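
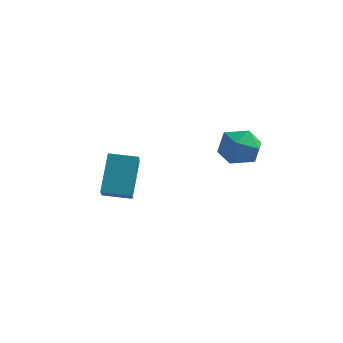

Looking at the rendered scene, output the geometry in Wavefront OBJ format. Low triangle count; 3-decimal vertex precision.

v -2.95 -3.912 -2.744
v -3.21 -2.747 -1.04
v -3.739 -2.399 -3.898
v -3.999 -1.235 -2.194
v -1.741 -3.405 -2.906
v -2.001 -2.241 -1.202
v -2.53 -1.893 -4.06
v -2.79 -0.728 -2.356
v -0.517 2.629 -2.409
v 0.106 3.308 -1.764
v 0.894 1.492 -2.576
v 1.517 2.171 -1.931
v 0.66 1.597 -1.481
v -0.212 2.301 -1.378
v 1.212 2.499 -2.962
v 0.34 3.203 -2.859
v 1.175 3.228 -2.106
v 0.834 2.67 -1.19
v 0.166 2.13 -3.15
v -0.175 1.572 -2.234
f 2 4 1
f 5 2 1
f 1 4 3
f 3 5 1
f 2 8 4
f 6 2 5
f 6 8 2
f 4 8 3
f 7 5 3
f 3 8 7
f 7 6 5
f 8 6 7
f 9 20 14
f 9 14 10
f 9 10 16
f 9 16 19
f 9 19 20
f 10 14 18
f 14 20 13
f 20 19 11
f 19 16 15
f 16 10 17
f 12 18 13
f 12 13 11
f 12 11 15
f 12 15 17
f 12 17 18
f 13 18 14
f 11 13 20
f 15 11 19
f 17 15 16
f 18 17 10



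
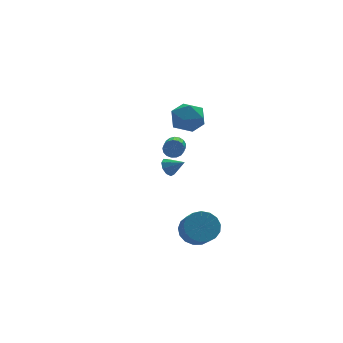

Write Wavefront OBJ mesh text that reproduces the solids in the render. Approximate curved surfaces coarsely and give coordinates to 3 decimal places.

v 1.837 2.157 3.931
v 2.724 1.43 3.781
v 0.776 1.09 2.819
v 1.663 0.363 2.669
v 1.142 0.435 3.699
v 1.798 1.094 4.386
v 1.702 1.426 2.214
v 2.358 2.085 2.901
v 2.641 0.979 2.72
v 2.295 0.366 3.638
v 1.205 2.154 2.962
v 0.859 1.541 3.88
v 1.2 -1.398 -4.389
v 2.275 -1.502 -4.427
v 2.214 -2.485 -3.49
v 1.14 -2.382 -3.451
v 2.198 -1.147 -4.06
v 2.137 -2.13 -3.123
v 1.893 -0.849 -3.767
v 1.832 -1.833 -2.83
v 1.429 -0.677 -3.617
v 1.368 -1.661 -2.68
v 0.912 -0.671 -3.644
v 0.852 -1.655 -2.707
v 0.462 -0.831 -3.841
v 0.401 -1.815 -2.904
v 0.181 -1.121 -4.164
v 0.12 -2.105 -3.227
v 0.134 -1.474 -4.538
v 0.073 -2.458 -3.601
v 0.33 -1.81 -4.878
v 0.27 -2.794 -3.941
v 0.727 -2.052 -5.106
v 0.666 -3.036 -4.169
v 1.231 -2.144 -5.169
v 1.17 -3.127 -4.232
v 1.729 -2.065 -5.054
v 1.668 -3.048 -4.117
v 2.105 -1.833 -4.786
v 2.045 -2.817 -3.849
v -0.659 -1.762 1.54
v -0.187 -1.576 1.167
v 0.059 -2.378 2.14
v -0.23 -1.303 1.498
v -0.474 -1.245 1.848
v -0.804 -1.43 2.055
v -1.067 -1.77 2.02
v -1.138 -2.106 1.761
v -0.986 -2.282 1.398
v -0.68 -2.215 1.102
v -0.365 -1.936 1.01
v 2.283 4.508 -1.051
v 2.804 4.448 -0.684
v 2.058 2.871 0.118
v 1.537 2.932 -0.249
v 2.616 4.622 -0.517
v 1.87 3.046 0.285
v 2.352 4.771 -0.471
v 1.606 3.194 0.331
v 2.072 4.859 -0.559
v 1.326 3.282 0.243
v 1.84 4.867 -0.759
v 1.094 3.29 0.043
v 1.71 4.792 -1.026
v 0.964 3.216 -0.224
v 1.711 4.653 -1.299
v 0.965 3.076 -0.497
v 1.843 4.481 -1.515
v 1.097 2.904 -0.713
v 2.076 4.315 -1.625
v 1.33 2.738 -0.823
v 2.356 4.193 -1.603
v 1.61 2.616 -0.801
v 2.62 4.143 -1.455
v 1.874 2.567 -0.653
v 2.806 4.178 -1.214
v 2.06 2.601 -0.412
v 2.873 4.288 -0.936
v 2.126 2.711 -0.134
f 1 12 6
f 1 6 2
f 1 2 8
f 1 8 11
f 1 11 12
f 2 6 10
f 6 12 5
f 12 11 3
f 11 8 7
f 8 2 9
f 4 10 5
f 4 5 3
f 4 3 7
f 4 7 9
f 4 9 10
f 5 10 6
f 3 5 12
f 7 3 11
f 9 7 8
f 10 9 2
f 14 13 17
f 14 17 15
f 15 17 18
f 15 18 16
f 17 13 19
f 17 19 18
f 18 19 20
f 18 20 16
f 19 13 21
f 19 21 20
f 20 21 22
f 20 22 16
f 21 13 23
f 21 23 22
f 22 23 24
f 22 24 16
f 23 13 25
f 23 25 24
f 24 25 26
f 24 26 16
f 25 13 27
f 25 27 26
f 26 27 28
f 26 28 16
f 27 13 29
f 27 29 28
f 28 29 30
f 28 30 16
f 29 13 31
f 29 31 30
f 30 31 32
f 30 32 16
f 31 13 33
f 31 33 32
f 32 33 34
f 32 34 16
f 33 13 35
f 33 35 34
f 34 35 36
f 34 36 16
f 35 13 37
f 35 37 36
f 36 37 38
f 36 38 16
f 37 13 39
f 37 39 38
f 38 39 40
f 38 40 16
f 39 13 14
f 39 14 40
f 40 14 15
f 40 15 16
f 42 41 44
f 42 44 43
f 44 41 45
f 44 45 43
f 45 41 46
f 45 46 43
f 46 41 47
f 46 47 43
f 47 41 48
f 47 48 43
f 48 41 49
f 48 49 43
f 49 41 50
f 49 50 43
f 50 41 51
f 50 51 43
f 51 41 42
f 51 42 43
f 53 52 56
f 53 56 54
f 54 56 57
f 54 57 55
f 56 52 58
f 56 58 57
f 57 58 59
f 57 59 55
f 58 52 60
f 58 60 59
f 59 60 61
f 59 61 55
f 60 52 62
f 60 62 61
f 61 62 63
f 61 63 55
f 62 52 64
f 62 64 63
f 63 64 65
f 63 65 55
f 64 52 66
f 64 66 65
f 65 66 67
f 65 67 55
f 66 52 68
f 66 68 67
f 67 68 69
f 67 69 55
f 68 52 70
f 68 70 69
f 69 70 71
f 69 71 55
f 70 52 72
f 70 72 71
f 71 72 73
f 71 73 55
f 72 52 74
f 72 74 73
f 73 74 75
f 73 75 55
f 74 52 76
f 74 76 75
f 75 76 77
f 75 77 55
f 76 52 78
f 76 78 77
f 77 78 79
f 77 79 55
f 78 52 53
f 78 53 79
f 79 53 54
f 79 54 55



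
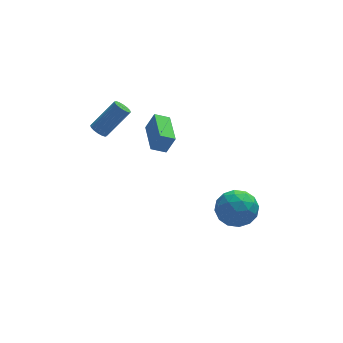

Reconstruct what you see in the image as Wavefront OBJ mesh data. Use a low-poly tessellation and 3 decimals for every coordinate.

v -1.712 0.07 2.254
v -1.263 0.025 3.224
v -1.556 1.993 2.27
v -1.107 1.949 3.24
v -0.953 0.011 1.9
v -0.504 -0.033 2.87
v -0.797 1.935 1.916
v -0.348 1.89 2.886
v 2.669 0.585 -2.401
v 3.3 0.239 -3.32
v 1.74 -1.059 -2.42
v 2.371 -1.405 -3.339
v 2.877 -1.289 -2.293
v 3.451 -0.273 -2.282
v 1.589 -0.547 -3.458
v 2.163 0.469 -3.447
v 2.633 -0.461 -3.973
v 3.429 -0.919 -3.253
v 1.611 0.099 -2.487
v 2.407 -0.359 -1.767
v 3.066 0.556 -2.859
v 1.974 -1.376 -2.881
v 2.271 -1.308 -2.267
v 2.642 -1.511 -2.806
v 3.155 0.256 -2.249
v 3.526 0.052 -2.789
v 3.277 -0.846 -2.185
v 1.514 -0.872 -2.951
v 1.885 -1.076 -3.491
v 2.398 0.691 -2.934
v 2.769 0.488 -3.473
v 1.763 0.026 -3.555
v 3.045 -0.059 -3.783
v 2.499 -1.025 -3.794
v 2.039 -0.521 -3.864
v 2.376 0.076 -3.857
v 3.513 -0.328 -3.36
v 2.966 -1.294 -3.371
v 3.264 -1.226 -2.756
v 3.602 -0.629 -2.75
v 3.12 -0.739 -3.744
v 2.074 0.474 -2.369
v 1.527 -0.492 -2.38
v 1.438 -0.191 -2.99
v 1.776 0.406 -2.984
v 2.541 0.205 -1.946
v 1.995 -0.761 -1.957
v 2.664 -0.896 -1.883
v 3.001 -0.299 -1.876
v 1.92 -0.081 -1.996
v -3.907 1.895 2.544
v -3.551 1.67 2.257
v -2.277 1.96 3.609
v -2.633 2.185 3.896
v -3.539 1.925 2.191
v -2.266 2.215 3.544
v -3.627 2.173 2.221
v -2.353 2.463 3.573
v -3.789 2.346 2.336
v -2.516 2.636 3.689
v -3.983 2.398 2.508
v -2.709 2.688 3.86
v -4.156 2.315 2.689
v -2.883 2.606 4.041
v -4.263 2.12 2.831
v -2.989 2.41 4.183
v -4.274 1.865 2.896
v -3.001 2.155 4.249
v -4.187 1.617 2.867
v -2.913 1.907 4.219
v -4.024 1.444 2.751
v -2.751 1.734 4.104
v -3.831 1.392 2.58
v -2.557 1.682 3.932
v -3.657 1.474 2.399
v -2.384 1.765 3.751
f 2 4 1
f 5 2 1
f 1 4 3
f 3 5 1
f 2 8 4
f 6 2 5
f 6 8 2
f 4 8 3
f 7 5 3
f 3 8 7
f 7 6 5
f 8 6 7
f 9 46 25
f 46 20 49
f 25 49 14
f 46 49 25
f 9 25 21
f 25 14 26
f 21 26 10
f 25 26 21
f 9 21 30
f 21 10 31
f 30 31 16
f 21 31 30
f 9 30 42
f 30 16 45
f 42 45 19
f 30 45 42
f 9 42 46
f 42 19 50
f 46 50 20
f 42 50 46
f 10 26 37
f 26 14 40
f 37 40 18
f 26 40 37
f 14 49 27
f 49 20 48
f 27 48 13
f 49 48 27
f 20 50 47
f 50 19 43
f 47 43 11
f 50 43 47
f 19 45 44
f 45 16 32
f 44 32 15
f 45 32 44
f 16 31 36
f 31 10 33
f 36 33 17
f 31 33 36
f 12 38 24
f 38 18 39
f 24 39 13
f 38 39 24
f 12 24 22
f 24 13 23
f 22 23 11
f 24 23 22
f 12 22 29
f 22 11 28
f 29 28 15
f 22 28 29
f 12 29 34
f 29 15 35
f 34 35 17
f 29 35 34
f 12 34 38
f 34 17 41
f 38 41 18
f 34 41 38
f 13 39 27
f 39 18 40
f 27 40 14
f 39 40 27
f 11 23 47
f 23 13 48
f 47 48 20
f 23 48 47
f 15 28 44
f 28 11 43
f 44 43 19
f 28 43 44
f 17 35 36
f 35 15 32
f 36 32 16
f 35 32 36
f 18 41 37
f 41 17 33
f 37 33 10
f 41 33 37
f 52 51 55
f 52 55 53
f 53 55 56
f 53 56 54
f 55 51 57
f 55 57 56
f 56 57 58
f 56 58 54
f 57 51 59
f 57 59 58
f 58 59 60
f 58 60 54
f 59 51 61
f 59 61 60
f 60 61 62
f 60 62 54
f 61 51 63
f 61 63 62
f 62 63 64
f 62 64 54
f 63 51 65
f 63 65 64
f 64 65 66
f 64 66 54
f 65 51 67
f 65 67 66
f 66 67 68
f 66 68 54
f 67 51 69
f 67 69 68
f 68 69 70
f 68 70 54
f 69 51 71
f 69 71 70
f 70 71 72
f 70 72 54
f 71 51 73
f 71 73 72
f 72 73 74
f 72 74 54
f 73 51 75
f 73 75 74
f 74 75 76
f 74 76 54
f 75 51 52
f 75 52 76
f 76 52 53
f 76 53 54



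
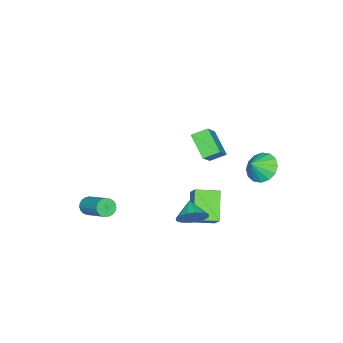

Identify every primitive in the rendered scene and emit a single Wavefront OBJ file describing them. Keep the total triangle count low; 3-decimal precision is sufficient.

v -1.027 2.59 1.642
v -1.723 1.577 2.586
v -1.511 3.292 2.038
v -2.207 2.279 2.982
v 0.207 2.801 2.778
v -0.489 1.788 3.722
v -0.277 3.503 3.174
v -0.973 2.49 4.118
v 2.489 3.378 0.103
v 3.087 2.988 0.546
v 1.731 2.822 0.637
v 2.989 3.343 0.777
v 2.757 3.707 0.828
v 2.453 3.983 0.685
v 2.159 4.097 0.385
v 1.953 4.018 0.011
v 1.891 3.768 -0.339
v 1.988 3.413 -0.57
v 2.22 3.048 -0.621
v 2.524 2.772 -0.478
v 2.818 2.658 -0.179
v 3.024 2.737 0.196
v 0.473 2.19 -2.247
v -0.759 1.635 -0.984
v -0.222 3.283 -2.445
v -1.454 2.727 -1.182
v 1.154 2.793 -1.318
v -0.078 2.237 -0.055
v 0.459 3.885 -1.516
v -0.773 3.33 -0.253
v 1.372 -3.093 -2.289
v 1.699 -3.453 -1.991
v 2.414 -2.027 -1.053
v 2.088 -1.667 -1.351
v 1.838 -3.401 -2.176
v 2.553 -1.976 -1.238
v 1.897 -3.296 -2.38
v 2.612 -1.871 -1.442
v 1.865 -3.156 -2.568
v 2.58 -1.731 -1.631
v 1.748 -3.005 -2.709
v 2.463 -1.58 -1.771
v 1.566 -2.869 -2.776
v 2.281 -1.444 -1.838
v 1.35 -2.772 -2.76
v 2.066 -1.347 -1.822
v 1.139 -2.73 -2.662
v 1.854 -1.305 -1.724
v 0.967 -2.751 -2.499
v 1.683 -1.326 -1.561
v 0.866 -2.831 -2.3
v 1.581 -1.406 -1.362
v 0.852 -2.956 -2.1
v 1.568 -1.531 -1.162
v 0.929 -3.105 -1.931
v 1.644 -1.68 -0.994
v 1.081 -3.252 -1.825
v 1.797 -1.826 -0.887
v 1.285 -3.371 -1.799
v 2 -1.946 -0.861
v 1.503 -3.442 -1.858
v 2.218 -2.017 -0.92
v -3.978 4.15 -0.426
v -3.593 3.549 -1.083
v -3.262 3.83 0.286
v -3.343 3.981 -1.14
v -3.264 4.458 -1.006
v -3.376 4.853 -0.716
v -3.649 5.059 -0.349
v -4.01 5.022 -0.002
v -4.363 4.751 0.231
v -4.613 4.319 0.287
v -4.692 3.842 0.153
v -4.581 3.447 -0.137
v -4.307 3.241 -0.504
v -3.946 3.278 -0.85
f 2 4 1
f 5 2 1
f 1 4 3
f 3 5 1
f 2 8 4
f 6 2 5
f 6 8 2
f 4 8 3
f 7 5 3
f 3 8 7
f 7 6 5
f 8 6 7
f 10 9 12
f 10 12 11
f 12 9 13
f 12 13 11
f 13 9 14
f 13 14 11
f 14 9 15
f 14 15 11
f 15 9 16
f 15 16 11
f 16 9 17
f 16 17 11
f 17 9 18
f 17 18 11
f 18 9 19
f 18 19 11
f 19 9 20
f 19 20 11
f 20 9 21
f 20 21 11
f 21 9 22
f 21 22 11
f 22 9 10
f 22 10 11
f 24 26 23
f 27 24 23
f 23 26 25
f 25 27 23
f 24 30 26
f 28 24 27
f 28 30 24
f 26 30 25
f 29 27 25
f 25 30 29
f 29 28 27
f 30 28 29
f 32 31 35
f 32 35 33
f 33 35 36
f 33 36 34
f 35 31 37
f 35 37 36
f 36 37 38
f 36 38 34
f 37 31 39
f 37 39 38
f 38 39 40
f 38 40 34
f 39 31 41
f 39 41 40
f 40 41 42
f 40 42 34
f 41 31 43
f 41 43 42
f 42 43 44
f 42 44 34
f 43 31 45
f 43 45 44
f 44 45 46
f 44 46 34
f 45 31 47
f 45 47 46
f 46 47 48
f 46 48 34
f 47 31 49
f 47 49 48
f 48 49 50
f 48 50 34
f 49 31 51
f 49 51 50
f 50 51 52
f 50 52 34
f 51 31 53
f 51 53 52
f 52 53 54
f 52 54 34
f 53 31 55
f 53 55 54
f 54 55 56
f 54 56 34
f 55 31 57
f 55 57 56
f 56 57 58
f 56 58 34
f 57 31 59
f 57 59 58
f 58 59 60
f 58 60 34
f 59 31 61
f 59 61 60
f 60 61 62
f 60 62 34
f 61 31 32
f 61 32 62
f 62 32 33
f 62 33 34
f 64 63 66
f 64 66 65
f 66 63 67
f 66 67 65
f 67 63 68
f 67 68 65
f 68 63 69
f 68 69 65
f 69 63 70
f 69 70 65
f 70 63 71
f 70 71 65
f 71 63 72
f 71 72 65
f 72 63 73
f 72 73 65
f 73 63 74
f 73 74 65
f 74 63 75
f 74 75 65
f 75 63 76
f 75 76 65
f 76 63 64
f 76 64 65



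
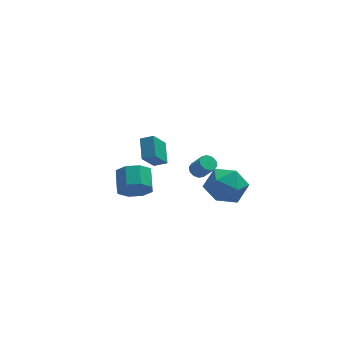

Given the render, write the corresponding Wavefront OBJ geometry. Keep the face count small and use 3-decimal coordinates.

v -2.39 -1.672 -0.006
v -2.094 -2.102 0.824
v -2.034 -0.958 1.395
v -2.33 -0.528 0.566
v -1.521 -1.91 0.379
v -1.461 -0.766 0.951
v -1.457 -1.579 -0.291
v -1.397 -0.435 0.281
v -1.94 -1.302 -0.794
v -1.879 -0.158 -0.222
v -2.686 -1.242 -0.835
v -2.626 -0.098 -0.264
v -3.259 -1.434 -0.391
v -3.199 -0.29 0.181
v -3.323 -1.765 0.279
v -3.263 -0.621 0.851
v -2.841 -2.042 0.782
v -2.78 -0.898 1.354
v -0.837 2.682 -0.84
v -0.79 3.936 -0.113
v -1.556 2.9 -1.17
v -1.509 4.154 -0.443
v -0.111 3.326 -1.997
v -0.064 4.58 -1.27
v -0.83 3.544 -2.327
v -0.783 4.798 -1.6
v 0.964 -2.951 1.018
v 1.658 -2.293 1.825
v 2.642 -3.787 0.255
v 3.336 -3.129 1.062
v 2.6 -4.051 1.477
v 1.562 -3.535 1.949
v 2.738 -2.545 0.131
v 1.7 -2.029 0.603
v 2.754 -2.043 1.277
v 2.669 -2.974 2.109
v 1.631 -3.106 -0.029
v 1.546 -4.037 0.803
v 0.904 -1.463 1.133
v 1.174 -1.026 1.215
v 1.666 -1.5 2.128
v 1.396 -1.937 2.047
v 0.897 -1.003 1.376
v 1.388 -1.477 2.289
v 0.622 -1.156 1.444
v 1.114 -1.629 2.357
v 0.456 -1.426 1.394
v 0.947 -1.9 2.307
v 0.46 -1.711 1.244
v 0.952 -2.184 2.157
v 0.634 -1.9 1.052
v 1.126 -2.374 1.965
v 0.912 -1.923 0.891
v 1.403 -2.397 1.804
v 1.186 -1.771 0.823
v 1.678 -2.244 1.736
v 1.353 -1.5 0.873
v 1.844 -1.974 1.786
v 1.348 -1.216 1.023
v 1.84 -1.689 1.936
f 2 1 5
f 2 5 3
f 3 5 6
f 3 6 4
f 5 1 7
f 5 7 6
f 6 7 8
f 6 8 4
f 7 1 9
f 7 9 8
f 8 9 10
f 8 10 4
f 9 1 11
f 9 11 10
f 10 11 12
f 10 12 4
f 11 1 13
f 11 13 12
f 12 13 14
f 12 14 4
f 13 1 15
f 13 15 14
f 14 15 16
f 14 16 4
f 15 1 17
f 15 17 16
f 16 17 18
f 16 18 4
f 17 1 2
f 17 2 18
f 18 2 3
f 18 3 4
f 20 22 19
f 23 20 19
f 19 22 21
f 21 23 19
f 20 26 22
f 24 20 23
f 24 26 20
f 22 26 21
f 25 23 21
f 21 26 25
f 25 24 23
f 26 24 25
f 27 38 32
f 27 32 28
f 27 28 34
f 27 34 37
f 27 37 38
f 28 32 36
f 32 38 31
f 38 37 29
f 37 34 33
f 34 28 35
f 30 36 31
f 30 31 29
f 30 29 33
f 30 33 35
f 30 35 36
f 31 36 32
f 29 31 38
f 33 29 37
f 35 33 34
f 36 35 28
f 40 39 43
f 40 43 41
f 41 43 44
f 41 44 42
f 43 39 45
f 43 45 44
f 44 45 46
f 44 46 42
f 45 39 47
f 45 47 46
f 46 47 48
f 46 48 42
f 47 39 49
f 47 49 48
f 48 49 50
f 48 50 42
f 49 39 51
f 49 51 50
f 50 51 52
f 50 52 42
f 51 39 53
f 51 53 52
f 52 53 54
f 52 54 42
f 53 39 55
f 53 55 54
f 54 55 56
f 54 56 42
f 55 39 57
f 55 57 56
f 56 57 58
f 56 58 42
f 57 39 59
f 57 59 58
f 58 59 60
f 58 60 42
f 59 39 40
f 59 40 60
f 60 40 41
f 60 41 42



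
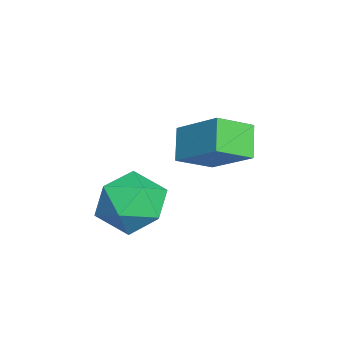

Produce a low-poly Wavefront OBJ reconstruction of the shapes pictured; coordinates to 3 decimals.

v -2.539 -0.865 -3.655
v -1.648 -0.372 -4.267
v -1.272 -1.908 -2.653
v -0.381 -1.415 -3.265
v -1.007 -0.76 -2.497
v -1.79 -0.115 -3.116
v -1.13 -2.165 -3.804
v -1.913 -1.52 -4.423
v -0.777 -1.176 -4.36
v -0.701 -0.308 -3.552
v -2.219 -1.972 -3.368
v -2.143 -1.104 -2.56
v -4.344 1.133 -3.781
v -3.755 0.041 -3.131
v -5.261 1.143 -2.931
v -4.671 0.052 -2.281
v -3.309 2.348 -2.679
v -2.719 1.257 -2.029
v -4.225 2.359 -1.829
v -3.636 1.267 -1.179
f 1 12 6
f 1 6 2
f 1 2 8
f 1 8 11
f 1 11 12
f 2 6 10
f 6 12 5
f 12 11 3
f 11 8 7
f 8 2 9
f 4 10 5
f 4 5 3
f 4 3 7
f 4 7 9
f 4 9 10
f 5 10 6
f 3 5 12
f 7 3 11
f 9 7 8
f 10 9 2
f 14 16 13
f 17 14 13
f 13 16 15
f 15 17 13
f 14 20 16
f 18 14 17
f 18 20 14
f 16 20 15
f 19 17 15
f 15 20 19
f 19 18 17
f 20 18 19



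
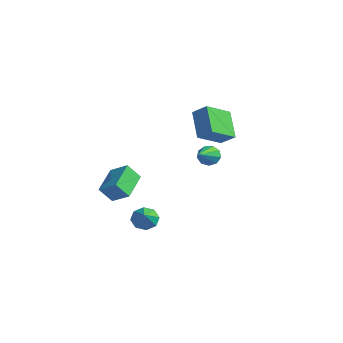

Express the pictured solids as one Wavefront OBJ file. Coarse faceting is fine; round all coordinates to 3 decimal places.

v -0.951 2.113 1.993
v -0.089 2.441 2.679
v -0.85 3.836 1.042
v 0.013 4.164 1.729
v 0.387 1.316 0.691
v 1.25 1.644 1.378
v 0.489 3.039 -0.259
v 1.351 3.367 0.427
v 1.722 1.002 -0.156
v 2.097 1.458 0.238
v 2.658 -0.622 0.836
v 1.679 1.353 0.46
v 1.28 1.083 0.394
v 1.089 0.775 0.071
v 1.194 0.574 -0.359
v 1.546 0.572 -0.693
v 1.981 0.772 -0.776
v 2.295 1.08 -0.568
v 2.341 1.351 -0.168
v -0.384 -5.227 -1.556
v 0.683 -4.889 -0.876
v -1.291 -3.647 -0.918
v -0.223 -3.309 -0.238
v 0.023 -4.611 -2.502
v 1.091 -4.273 -1.822
v -0.883 -3.031 -1.864
v 0.184 -2.693 -1.184
v 1.137 -3.208 -3.955
v 1.638 -2.576 -3.887
v 1.903 -3.912 -3.065
v 1.176 -2.557 -3.475
v 0.691 -2.92 -3.344
v 0.467 -3.451 -3.571
v 0.635 -3.84 -4.023
v 1.097 -3.859 -4.436
v 1.583 -3.496 -4.567
v 1.807 -2.965 -4.34
f 2 4 1
f 5 2 1
f 1 4 3
f 3 5 1
f 2 8 4
f 6 2 5
f 6 8 2
f 4 8 3
f 7 5 3
f 3 8 7
f 7 6 5
f 8 6 7
f 10 9 12
f 10 12 11
f 12 9 13
f 12 13 11
f 13 9 14
f 13 14 11
f 14 9 15
f 14 15 11
f 15 9 16
f 15 16 11
f 16 9 17
f 16 17 11
f 17 9 18
f 17 18 11
f 18 9 19
f 18 19 11
f 19 9 10
f 19 10 11
f 21 23 20
f 24 21 20
f 20 23 22
f 22 24 20
f 21 27 23
f 25 21 24
f 25 27 21
f 23 27 22
f 26 24 22
f 22 27 26
f 26 25 24
f 27 25 26
f 29 28 31
f 29 31 30
f 31 28 32
f 31 32 30
f 32 28 33
f 32 33 30
f 33 28 34
f 33 34 30
f 34 28 35
f 34 35 30
f 35 28 36
f 35 36 30
f 36 28 37
f 36 37 30
f 37 28 29
f 37 29 30



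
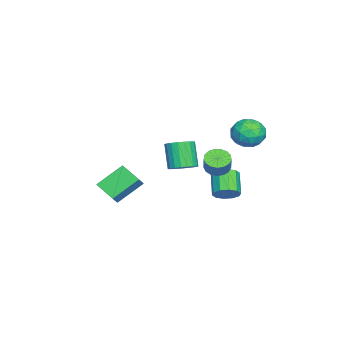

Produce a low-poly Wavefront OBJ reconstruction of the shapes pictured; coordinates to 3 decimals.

v -0.983 -5.226 -0.962
v -2.087 -3.839 0.34
v -1.643 -5.118 -1.636
v -2.747 -3.731 -0.334
v -0.113 -3.929 -1.606
v -1.217 -2.542 -0.304
v -0.773 -3.821 -2.28
v -1.877 -2.434 -0.978
v -1.114 2.998 -0.833
v -0.616 3.269 -0.147
v -1.908 2.894 0.939
v -2.406 2.622 0.253
v -0.898 3.702 -0.334
v -2.191 3.327 0.753
v -1.263 3.866 -0.712
v -2.556 3.491 0.375
v -1.571 3.699 -1.136
v -2.864 3.324 -0.049
v -1.704 3.263 -1.444
v -2.997 2.888 -0.357
v -1.612 2.726 -1.519
v -2.904 2.351 -0.433
v -1.329 2.293 -1.333
v -2.622 1.918 -0.246
v -0.964 2.129 -0.955
v -2.257 1.754 0.132
v -0.656 2.296 -0.531
v -1.949 1.921 0.556
v -0.523 2.732 -0.223
v -1.816 2.357 0.864
v -3.526 4.664 3.057
v -2.399 4.364 2.827
v -3.541 3.456 4.553
v -2.414 3.156 4.323
v -2.669 4.245 4.727
v -2.66 4.991 3.802
v -3.28 2.829 3.578
v -3.271 3.575 2.653
v -2.248 3.23 3.149
v -1.87 4.105 3.859
v -4.07 3.715 3.521
v -3.692 4.59 4.231
v -2.961 4.62 2.811
v -2.979 3.2 4.569
v -3.129 3.84 4.807
v -2.467 3.664 4.671
v -3.114 4.988 3.384
v -2.452 4.812 3.249
v -2.611 4.742 4.365
v -3.488 3.008 4.131
v -2.826 2.832 3.996
v -3.473 4.156 2.709
v -2.811 3.98 2.573
v -3.329 3.078 3.015
v -2.21 3.777 2.865
v -2.219 3.068 3.744
v -2.728 2.875 3.306
v -2.722 3.314 2.763
v -1.988 4.291 3.282
v -1.997 3.582 4.161
v -2.146 4.221 4.398
v -2.141 4.66 3.855
v -1.899 3.625 3.471
v -3.943 4.238 3.219
v -3.952 3.529 4.098
v -3.799 3.16 3.525
v -3.794 3.599 2.982
v -3.721 4.752 3.636
v -3.73 4.043 4.515
v -3.218 4.506 4.617
v -3.212 4.945 4.074
v -4.041 4.195 3.909
v 1.463 0.892 2.503
v 2.263 0.609 2.858
v 1.397 0.185 4.472
v 0.597 0.468 4.117
v 2.26 0.979 2.954
v 1.394 0.555 4.568
v 2.119 1.335 2.972
v 1.254 0.91 4.585
v 1.865 1.613 2.908
v 0.999 1.189 4.522
v 1.541 1.767 2.775
v 0.676 1.343 4.389
v 1.204 1.77 2.595
v 0.338 1.346 4.209
v 0.911 1.621 2.399
v 0.045 1.197 4.013
v 0.714 1.346 2.221
v -0.152 0.922 3.835
v 0.646 0.992 2.091
v -0.219 0.568 3.705
v 0.72 0.621 2.033
v -0.146 0.197 3.647
v 0.922 0.297 2.056
v 0.056 -0.127 3.67
v 1.217 0.076 2.157
v 0.351 -0.348 3.771
v 1.555 -0.004 2.317
v 0.689 -0.428 3.931
v 1.877 0.071 2.509
v 1.011 -0.353 4.123
v 2.128 0.288 2.701
v 1.262 -0.137 4.315
v -1.135 2.403 1.504
v -0.439 2.55 1.057
v 0.191 2.704 2.09
v -0.505 2.557 2.536
v -0.603 2.914 1.102
v 0.028 3.068 2.135
v -0.889 3.161 1.24
v -0.258 3.316 2.273
v -1.231 3.235 1.438
v -0.6 3.389 2.471
v -1.551 3.118 1.651
v -0.921 3.272 2.684
v -1.776 2.837 1.83
v -1.145 2.991 2.863
v -1.854 2.457 1.935
v -1.224 2.611 2.967
v -1.768 2.064 1.94
v -1.137 2.218 2.973
v -1.536 1.749 1.846
v -0.906 1.903 2.879
v -1.213 1.584 1.673
v -0.582 1.738 2.706
v -0.872 1.606 1.462
v -0.241 1.761 2.495
v -0.591 1.811 1.26
v 0.04 1.966 2.293
v -0.435 2.152 1.113
v 0.196 2.306 2.146
f 2 4 1
f 5 2 1
f 1 4 3
f 3 5 1
f 2 8 4
f 6 2 5
f 6 8 2
f 4 8 3
f 7 5 3
f 3 8 7
f 7 6 5
f 8 6 7
f 10 9 13
f 10 13 11
f 11 13 14
f 11 14 12
f 13 9 15
f 13 15 14
f 14 15 16
f 14 16 12
f 15 9 17
f 15 17 16
f 16 17 18
f 16 18 12
f 17 9 19
f 17 19 18
f 18 19 20
f 18 20 12
f 19 9 21
f 19 21 20
f 20 21 22
f 20 22 12
f 21 9 23
f 21 23 22
f 22 23 24
f 22 24 12
f 23 9 25
f 23 25 24
f 24 25 26
f 24 26 12
f 25 9 27
f 25 27 26
f 26 27 28
f 26 28 12
f 27 9 29
f 27 29 28
f 28 29 30
f 28 30 12
f 29 9 10
f 29 10 30
f 30 10 11
f 30 11 12
f 31 68 47
f 68 42 71
f 47 71 36
f 68 71 47
f 31 47 43
f 47 36 48
f 43 48 32
f 47 48 43
f 31 43 52
f 43 32 53
f 52 53 38
f 43 53 52
f 31 52 64
f 52 38 67
f 64 67 41
f 52 67 64
f 31 64 68
f 64 41 72
f 68 72 42
f 64 72 68
f 32 48 59
f 48 36 62
f 59 62 40
f 48 62 59
f 36 71 49
f 71 42 70
f 49 70 35
f 71 70 49
f 42 72 69
f 72 41 65
f 69 65 33
f 72 65 69
f 41 67 66
f 67 38 54
f 66 54 37
f 67 54 66
f 38 53 58
f 53 32 55
f 58 55 39
f 53 55 58
f 34 60 46
f 60 40 61
f 46 61 35
f 60 61 46
f 34 46 44
f 46 35 45
f 44 45 33
f 46 45 44
f 34 44 51
f 44 33 50
f 51 50 37
f 44 50 51
f 34 51 56
f 51 37 57
f 56 57 39
f 51 57 56
f 34 56 60
f 56 39 63
f 60 63 40
f 56 63 60
f 35 61 49
f 61 40 62
f 49 62 36
f 61 62 49
f 33 45 69
f 45 35 70
f 69 70 42
f 45 70 69
f 37 50 66
f 50 33 65
f 66 65 41
f 50 65 66
f 39 57 58
f 57 37 54
f 58 54 38
f 57 54 58
f 40 63 59
f 63 39 55
f 59 55 32
f 63 55 59
f 74 73 77
f 74 77 75
f 75 77 78
f 75 78 76
f 77 73 79
f 77 79 78
f 78 79 80
f 78 80 76
f 79 73 81
f 79 81 80
f 80 81 82
f 80 82 76
f 81 73 83
f 81 83 82
f 82 83 84
f 82 84 76
f 83 73 85
f 83 85 84
f 84 85 86
f 84 86 76
f 85 73 87
f 85 87 86
f 86 87 88
f 86 88 76
f 87 73 89
f 87 89 88
f 88 89 90
f 88 90 76
f 89 73 91
f 89 91 90
f 90 91 92
f 90 92 76
f 91 73 93
f 91 93 92
f 92 93 94
f 92 94 76
f 93 73 95
f 93 95 94
f 94 95 96
f 94 96 76
f 95 73 97
f 95 97 96
f 96 97 98
f 96 98 76
f 97 73 99
f 97 99 98
f 98 99 100
f 98 100 76
f 99 73 101
f 99 101 100
f 100 101 102
f 100 102 76
f 101 73 103
f 101 103 102
f 102 103 104
f 102 104 76
f 103 73 74
f 103 74 104
f 104 74 75
f 104 75 76
f 106 105 109
f 106 109 107
f 107 109 110
f 107 110 108
f 109 105 111
f 109 111 110
f 110 111 112
f 110 112 108
f 111 105 113
f 111 113 112
f 112 113 114
f 112 114 108
f 113 105 115
f 113 115 114
f 114 115 116
f 114 116 108
f 115 105 117
f 115 117 116
f 116 117 118
f 116 118 108
f 117 105 119
f 117 119 118
f 118 119 120
f 118 120 108
f 119 105 121
f 119 121 120
f 120 121 122
f 120 122 108
f 121 105 123
f 121 123 122
f 122 123 124
f 122 124 108
f 123 105 125
f 123 125 124
f 124 125 126
f 124 126 108
f 125 105 127
f 125 127 126
f 126 127 128
f 126 128 108
f 127 105 129
f 127 129 128
f 128 129 130
f 128 130 108
f 129 105 131
f 129 131 130
f 130 131 132
f 130 132 108
f 131 105 106
f 131 106 132
f 132 106 107
f 132 107 108



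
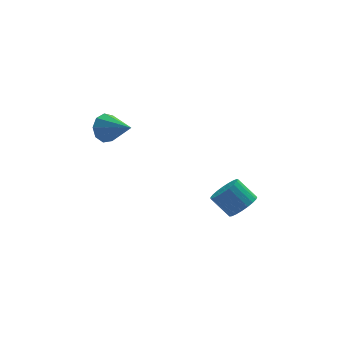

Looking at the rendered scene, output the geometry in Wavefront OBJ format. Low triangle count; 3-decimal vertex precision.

v 1.237 -1.255 -3.942
v 1.802 -1.21 -3.515
v 1.169 -0.699 -2.731
v 0.603 -0.745 -3.158
v 1.819 -0.957 -3.667
v 1.186 -0.446 -2.882
v 1.735 -0.755 -3.865
v 1.102 -0.245 -3.081
v 1.565 -0.64 -4.078
v 0.932 -0.13 -3.293
v 1.338 -0.632 -4.266
v 0.705 -0.121 -3.482
v 1.094 -0.731 -4.399
v 0.46 -0.22 -3.614
v 0.874 -0.921 -4.453
v 0.241 -0.41 -3.668
v 0.717 -1.168 -4.418
v 0.084 -0.658 -3.634
v 0.65 -1.431 -4.301
v 0.017 -0.92 -3.517
v 0.684 -1.663 -4.122
v 0.051 -1.153 -3.338
v 0.814 -1.825 -3.912
v 0.181 -1.315 -3.128
v 1.017 -1.888 -3.707
v 0.384 -1.378 -2.923
v 1.258 -1.842 -3.543
v 0.625 -1.332 -2.759
v 1.495 -1.694 -3.448
v 0.862 -1.184 -2.663
v 1.688 -1.471 -3.438
v 1.054 -0.96 -2.654
v -4 -0.797 1.019
v -3.516 -0.667 0.559
v -3.24 -1.783 1.541
v -3.446 -0.411 0.941
v -3.636 -0.335 1.359
v -3.996 -0.476 1.618
v -4.358 -0.767 1.596
v -4.553 -1.073 1.304
v -4.489 -1.249 0.878
v -4.196 -1.214 0.518
v -3.812 -0.984 0.392
f 2 1 5
f 2 5 3
f 3 5 6
f 3 6 4
f 5 1 7
f 5 7 6
f 6 7 8
f 6 8 4
f 7 1 9
f 7 9 8
f 8 9 10
f 8 10 4
f 9 1 11
f 9 11 10
f 10 11 12
f 10 12 4
f 11 1 13
f 11 13 12
f 12 13 14
f 12 14 4
f 13 1 15
f 13 15 14
f 14 15 16
f 14 16 4
f 15 1 17
f 15 17 16
f 16 17 18
f 16 18 4
f 17 1 19
f 17 19 18
f 18 19 20
f 18 20 4
f 19 1 21
f 19 21 20
f 20 21 22
f 20 22 4
f 21 1 23
f 21 23 22
f 22 23 24
f 22 24 4
f 23 1 25
f 23 25 24
f 24 25 26
f 24 26 4
f 25 1 27
f 25 27 26
f 26 27 28
f 26 28 4
f 27 1 29
f 27 29 28
f 28 29 30
f 28 30 4
f 29 1 31
f 29 31 30
f 30 31 32
f 30 32 4
f 31 1 2
f 31 2 32
f 32 2 3
f 32 3 4
f 34 33 36
f 34 36 35
f 36 33 37
f 36 37 35
f 37 33 38
f 37 38 35
f 38 33 39
f 38 39 35
f 39 33 40
f 39 40 35
f 40 33 41
f 40 41 35
f 41 33 42
f 41 42 35
f 42 33 43
f 42 43 35
f 43 33 34
f 43 34 35



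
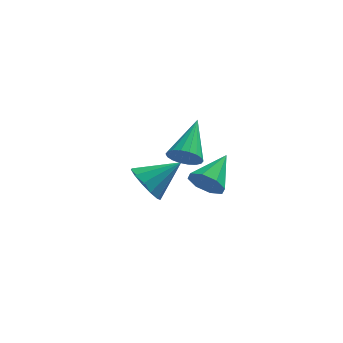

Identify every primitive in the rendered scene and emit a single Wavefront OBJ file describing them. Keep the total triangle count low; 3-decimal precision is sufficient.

v 0.074 -2.348 3.151
v 0.786 -2.638 3.334
v 0.526 -0.532 4.269
v 0.846 -2.467 3.032
v 0.753 -2.273 2.754
v 0.526 -2.093 2.555
v 0.21 -1.964 2.473
v -0.134 -1.911 2.526
v -0.436 -1.944 2.702
v -0.638 -2.058 2.967
v -0.698 -2.228 3.269
v -0.605 -2.423 3.547
v -0.378 -2.602 3.746
v -0.061 -2.731 3.828
v 0.282 -2.784 3.775
v 0.584 -2.751 3.599
v -1.872 2.568 -1.956
v -1.308 1.712 -2.296
v -0.328 3.152 -0.864
v -1.197 2.159 -2.693
v -1.3 2.736 -2.856
v -1.585 3.26 -2.734
v -1.961 3.563 -2.364
v -2.309 3.551 -1.865
v -2.518 3.226 -1.395
v -2.523 2.693 -1.103
v -2.32 2.119 -1.082
v -1.976 1.688 -1.338
v -1.599 1.536 -1.791
v 0.897 -0.299 0.162
v 1.576 -0.351 -0.426
v 1.703 1.239 0.958
v 1.058 0.04 -0.656
v 0.445 0.232 -0.407
v 0.097 0.113 0.176
v 0.218 -0.247 0.75
v 0.736 -0.638 0.98
v 1.349 -0.83 0.731
v 1.697 -0.711 0.149
f 2 1 4
f 2 4 3
f 4 1 5
f 4 5 3
f 5 1 6
f 5 6 3
f 6 1 7
f 6 7 3
f 7 1 8
f 7 8 3
f 8 1 9
f 8 9 3
f 9 1 10
f 9 10 3
f 10 1 11
f 10 11 3
f 11 1 12
f 11 12 3
f 12 1 13
f 12 13 3
f 13 1 14
f 13 14 3
f 14 1 15
f 14 15 3
f 15 1 16
f 15 16 3
f 16 1 2
f 16 2 3
f 18 17 20
f 18 20 19
f 20 17 21
f 20 21 19
f 21 17 22
f 21 22 19
f 22 17 23
f 22 23 19
f 23 17 24
f 23 24 19
f 24 17 25
f 24 25 19
f 25 17 26
f 25 26 19
f 26 17 27
f 26 27 19
f 27 17 28
f 27 28 19
f 28 17 29
f 28 29 19
f 29 17 18
f 29 18 19
f 31 30 33
f 31 33 32
f 33 30 34
f 33 34 32
f 34 30 35
f 34 35 32
f 35 30 36
f 35 36 32
f 36 30 37
f 36 37 32
f 37 30 38
f 37 38 32
f 38 30 39
f 38 39 32
f 39 30 31
f 39 31 32



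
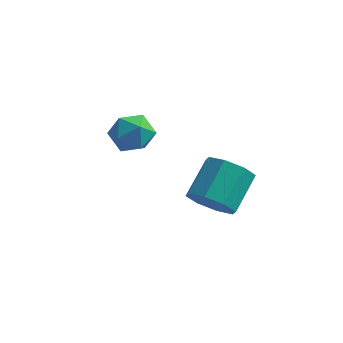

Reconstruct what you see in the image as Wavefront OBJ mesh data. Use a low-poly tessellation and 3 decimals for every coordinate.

v 2.388 0.691 2.191
v 3.069 0.218 2.714
v 3.273 1.616 3.712
v 2.592 2.089 3.189
v 3.361 0.591 2.132
v 3.565 1.989 3.13
v 3.083 1.022 1.585
v 3.288 2.42 2.583
v 2.398 1.259 1.393
v 2.602 2.657 2.391
v 1.707 1.164 1.668
v 1.911 2.562 2.666
v 1.415 0.791 2.25
v 1.619 2.189 3.248
v 1.692 0.36 2.797
v 1.897 1.758 3.795
v 2.378 0.123 2.989
v 2.582 1.521 3.987
v -2.389 2.659 3.266
v -2 3.251 2.637
v -1.06 2.589 4.023
v -0.671 3.181 3.394
v -1.332 3.495 3.994
v -2.154 3.538 3.526
v -0.906 2.302 3.134
v -1.728 2.345 2.666
v -1.084 3.03 2.556
v -1.347 3.767 3.087
v -1.713 2.073 3.573
v -1.976 2.81 4.104
f 2 1 5
f 2 5 3
f 3 5 6
f 3 6 4
f 5 1 7
f 5 7 6
f 6 7 8
f 6 8 4
f 7 1 9
f 7 9 8
f 8 9 10
f 8 10 4
f 9 1 11
f 9 11 10
f 10 11 12
f 10 12 4
f 11 1 13
f 11 13 12
f 12 13 14
f 12 14 4
f 13 1 15
f 13 15 14
f 14 15 16
f 14 16 4
f 15 1 17
f 15 17 16
f 16 17 18
f 16 18 4
f 17 1 2
f 17 2 18
f 18 2 3
f 18 3 4
f 19 30 24
f 19 24 20
f 19 20 26
f 19 26 29
f 19 29 30
f 20 24 28
f 24 30 23
f 30 29 21
f 29 26 25
f 26 20 27
f 22 28 23
f 22 23 21
f 22 21 25
f 22 25 27
f 22 27 28
f 23 28 24
f 21 23 30
f 25 21 29
f 27 25 26
f 28 27 20



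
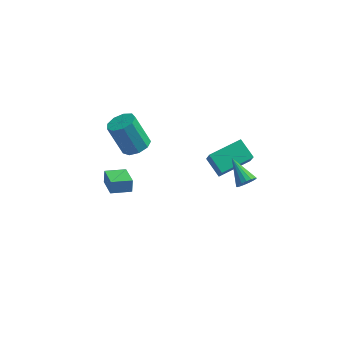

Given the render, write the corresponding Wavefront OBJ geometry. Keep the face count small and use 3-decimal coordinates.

v 4.047 -0.565 1.292
v 4.498 -0.503 1.742
v 3.013 0.605 2.168
v 4.569 -0.287 1.537
v 4.52 -0.134 1.276
v 4.363 -0.08 1.019
v 4.134 -0.137 0.824
v 3.885 -0.292 0.736
v 3.673 -0.51 0.776
v 3.546 -0.74 0.934
v 3.535 -0.93 1.174
v 3.641 -1.036 1.441
v 3.839 -1.034 1.674
v 4.086 -0.925 1.82
v 4.324 -0.733 1.844
v -3.158 3.772 -1.365
v -2.345 4.037 -0.997
v -3.31 4.292 0.952
v -4.122 4.028 0.585
v -2.659 4.544 -1.219
v -3.624 4.799 0.73
v -3.206 4.69 -1.509
v -4.171 4.945 0.44
v -3.731 4.406 -1.731
v -4.695 4.662 0.218
v -3.987 3.826 -1.782
v -4.952 4.082 0.167
v -3.855 3.221 -1.638
v -4.82 3.476 0.312
v -3.397 2.874 -1.365
v -4.362 3.129 0.584
v -2.827 2.947 -1.093
v -3.791 3.202 0.857
v -2.411 3.406 -0.947
v -3.376 3.662 1.002
v 1.149 2.997 -0.903
v 1.421 2.411 0.179
v 2.745 4.407 -0.54
v 3.017 3.82 0.541
v 2.043 2.16 -1.581
v 2.315 1.573 -0.5
v 3.639 3.569 -1.219
v 3.911 2.983 -0.137
v -3.035 -3.517 2.023
v -3.05 -3.239 2.773
v -3.698 -2.228 1.533
v -3.713 -1.95 2.283
v -1.927 -3.01 1.857
v -1.942 -2.732 2.607
v -2.59 -1.721 1.367
v -2.605 -1.443 2.117
f 2 1 4
f 2 4 3
f 4 1 5
f 4 5 3
f 5 1 6
f 5 6 3
f 6 1 7
f 6 7 3
f 7 1 8
f 7 8 3
f 8 1 9
f 8 9 3
f 9 1 10
f 9 10 3
f 10 1 11
f 10 11 3
f 11 1 12
f 11 12 3
f 12 1 13
f 12 13 3
f 13 1 14
f 13 14 3
f 14 1 15
f 14 15 3
f 15 1 2
f 15 2 3
f 17 16 20
f 17 20 18
f 18 20 21
f 18 21 19
f 20 16 22
f 20 22 21
f 21 22 23
f 21 23 19
f 22 16 24
f 22 24 23
f 23 24 25
f 23 25 19
f 24 16 26
f 24 26 25
f 25 26 27
f 25 27 19
f 26 16 28
f 26 28 27
f 27 28 29
f 27 29 19
f 28 16 30
f 28 30 29
f 29 30 31
f 29 31 19
f 30 16 32
f 30 32 31
f 31 32 33
f 31 33 19
f 32 16 34
f 32 34 33
f 33 34 35
f 33 35 19
f 34 16 17
f 34 17 35
f 35 17 18
f 35 18 19
f 37 39 36
f 40 37 36
f 36 39 38
f 38 40 36
f 37 43 39
f 41 37 40
f 41 43 37
f 39 43 38
f 42 40 38
f 38 43 42
f 42 41 40
f 43 41 42
f 45 47 44
f 48 45 44
f 44 47 46
f 46 48 44
f 45 51 47
f 49 45 48
f 49 51 45
f 47 51 46
f 50 48 46
f 46 51 50
f 50 49 48
f 51 49 50



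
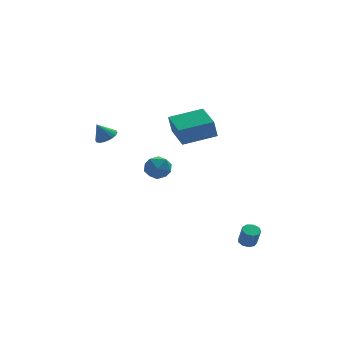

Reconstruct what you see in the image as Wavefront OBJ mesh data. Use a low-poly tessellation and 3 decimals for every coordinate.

v 0.45 -2.994 2.786
v 0.234 -3.145 3.865
v 0.165 -1.137 2.989
v -0.051 -1.287 4.068
v 2.311 -2.753 3.192
v 2.095 -2.903 4.271
v 2.026 -0.895 3.395
v 1.81 -1.046 4.474
v -2.884 2.757 1.115
v -2.424 2.313 1.347
v -3.416 2.703 2.065
v -2.311 2.561 1.425
v -2.298 2.842 1.448
v -2.385 3.109 1.414
v -2.559 3.315 1.328
v -2.789 3.424 1.206
v -3.036 3.418 1.067
v -3.256 3.297 0.937
v -3.412 3.083 0.838
v -3.477 2.813 0.786
v -3.439 2.533 0.792
v -3.305 2.291 0.853
v -3.099 2.13 0.96
v -2.855 2.078 1.093
v -2.616 2.142 1.23
v 3.792 -3.595 -4.233
v 4.236 -3.346 -4.203
v 4.373 -3.717 -3.176
v 3.928 -3.965 -3.207
v 3.976 -3.14 -4.094
v 4.113 -3.511 -3.067
v 3.63 -3.147 -4.05
v 3.767 -3.518 -3.023
v 3.36 -3.363 -4.092
v 3.497 -3.734 -3.066
v 3.291 -3.688 -4.2
v 3.428 -4.059 -3.174
v 3.457 -3.969 -4.324
v 3.594 -4.34 -3.297
v 3.779 -4.075 -4.405
v 3.916 -4.446 -3.379
v 4.107 -3.956 -4.406
v 4.244 -4.327 -3.379
v 4.288 -3.668 -4.326
v 4.424 -4.039 -3.3
v 0.044 3.469 -1.744
v 0.709 2.99 -1.363
v -0.889 2.37 -1.497
v -0.224 1.891 -1.116
v -0.545 2.628 -0.702
v 0.032 3.307 -0.854
v -0.212 2.053 -2.006
v 0.365 2.732 -2.158
v 0.551 2.115 -1.525
v 0.346 2.47 -0.719
v -0.526 2.89 -2.141
v -0.731 3.245 -1.335
f 2 4 1
f 5 2 1
f 1 4 3
f 3 5 1
f 2 8 4
f 6 2 5
f 6 8 2
f 4 8 3
f 7 5 3
f 3 8 7
f 7 6 5
f 8 6 7
f 10 9 12
f 10 12 11
f 12 9 13
f 12 13 11
f 13 9 14
f 13 14 11
f 14 9 15
f 14 15 11
f 15 9 16
f 15 16 11
f 16 9 17
f 16 17 11
f 17 9 18
f 17 18 11
f 18 9 19
f 18 19 11
f 19 9 20
f 19 20 11
f 20 9 21
f 20 21 11
f 21 9 22
f 21 22 11
f 22 9 23
f 22 23 11
f 23 9 24
f 23 24 11
f 24 9 25
f 24 25 11
f 25 9 10
f 25 10 11
f 27 26 30
f 27 30 28
f 28 30 31
f 28 31 29
f 30 26 32
f 30 32 31
f 31 32 33
f 31 33 29
f 32 26 34
f 32 34 33
f 33 34 35
f 33 35 29
f 34 26 36
f 34 36 35
f 35 36 37
f 35 37 29
f 36 26 38
f 36 38 37
f 37 38 39
f 37 39 29
f 38 26 40
f 38 40 39
f 39 40 41
f 39 41 29
f 40 26 42
f 40 42 41
f 41 42 43
f 41 43 29
f 42 26 44
f 42 44 43
f 43 44 45
f 43 45 29
f 44 26 27
f 44 27 45
f 45 27 28
f 45 28 29
f 46 57 51
f 46 51 47
f 46 47 53
f 46 53 56
f 46 56 57
f 47 51 55
f 51 57 50
f 57 56 48
f 56 53 52
f 53 47 54
f 49 55 50
f 49 50 48
f 49 48 52
f 49 52 54
f 49 54 55
f 50 55 51
f 48 50 57
f 52 48 56
f 54 52 53
f 55 54 47



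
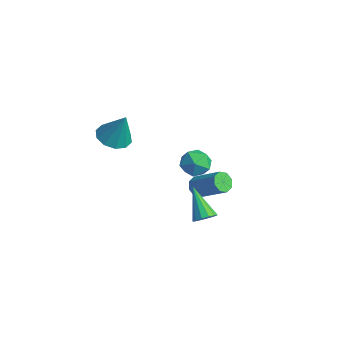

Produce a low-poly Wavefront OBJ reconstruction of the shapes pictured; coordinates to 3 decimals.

v 3.453 0.185 2.452
v 4.005 0.043 1.645
v 2.235 -0.583 1.755
v 2.787 -0.725 0.948
v 3.007 -1.199 1.786
v 3.76 -0.725 2.217
v 2.48 0.185 1.183
v 3.233 0.659 1.614
v 3.404 0.043 0.86
v 3.729 -0.813 1.233
v 2.511 0.273 2.167
v 2.836 -0.583 2.54
v -3.063 -1.692 0.536
v -2.124 -2.154 0.268
v -2.337 -1.308 2.424
v -2.084 -1.504 0.121
v -2.418 -0.926 0.131
v -2.998 -0.641 0.297
v -3.603 -0.757 0.553
v -4.002 -1.23 0.803
v -4.043 -1.88 0.95
v -3.709 -2.458 0.94
v -3.128 -2.743 0.775
v -2.523 -2.627 0.518
v 4.63 -0.619 -1.671
v 5.111 -0.697 -1.168
v 3.09 -0.421 -0.169
v 5.088 -0.31 -1.241
v 4.921 -0.021 -1.452
v 4.661 0.078 -1.731
v 4.391 -0.045 -1.992
v 4.197 -0.35 -2.15
v 4.141 -0.74 -2.157
v 4.24 -1.092 -2.009
v 4.463 -1.294 -1.753
v 4.739 -1.281 -1.472
v 4.98 -1.059 -1.253
v 0.342 1.667 -2.918
v 0.781 1.626 -3.475
v 2.336 2.291 -2.299
v 1.898 2.333 -1.742
v 0.543 2.112 -3.434
v 2.098 2.777 -2.258
v 0.187 2.338 -3.091
v 1.742 3.003 -1.915
v -0.078 2.171 -2.647
v 1.477 2.836 -1.471
v -0.096 1.709 -2.361
v 1.459 2.374 -1.185
v 0.142 1.223 -2.402
v 1.697 1.888 -1.226
v 0.498 0.997 -2.745
v 2.053 1.662 -1.569
v 0.763 1.164 -3.189
v 2.318 1.829 -2.013
f 1 12 6
f 1 6 2
f 1 2 8
f 1 8 11
f 1 11 12
f 2 6 10
f 6 12 5
f 12 11 3
f 11 8 7
f 8 2 9
f 4 10 5
f 4 5 3
f 4 3 7
f 4 7 9
f 4 9 10
f 5 10 6
f 3 5 12
f 7 3 11
f 9 7 8
f 10 9 2
f 14 13 16
f 14 16 15
f 16 13 17
f 16 17 15
f 17 13 18
f 17 18 15
f 18 13 19
f 18 19 15
f 19 13 20
f 19 20 15
f 20 13 21
f 20 21 15
f 21 13 22
f 21 22 15
f 22 13 23
f 22 23 15
f 23 13 24
f 23 24 15
f 24 13 14
f 24 14 15
f 26 25 28
f 26 28 27
f 28 25 29
f 28 29 27
f 29 25 30
f 29 30 27
f 30 25 31
f 30 31 27
f 31 25 32
f 31 32 27
f 32 25 33
f 32 33 27
f 33 25 34
f 33 34 27
f 34 25 35
f 34 35 27
f 35 25 36
f 35 36 27
f 36 25 37
f 36 37 27
f 37 25 26
f 37 26 27
f 39 38 42
f 39 42 40
f 40 42 43
f 40 43 41
f 42 38 44
f 42 44 43
f 43 44 45
f 43 45 41
f 44 38 46
f 44 46 45
f 45 46 47
f 45 47 41
f 46 38 48
f 46 48 47
f 47 48 49
f 47 49 41
f 48 38 50
f 48 50 49
f 49 50 51
f 49 51 41
f 50 38 52
f 50 52 51
f 51 52 53
f 51 53 41
f 52 38 54
f 52 54 53
f 53 54 55
f 53 55 41
f 54 38 39
f 54 39 55
f 55 39 40
f 55 40 41



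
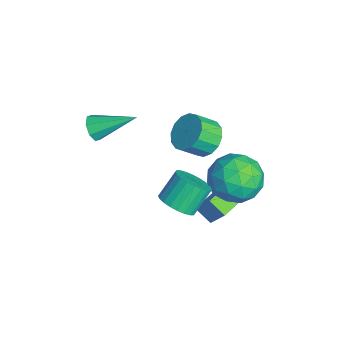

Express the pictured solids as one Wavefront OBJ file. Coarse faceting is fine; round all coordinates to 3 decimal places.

v 2.958 -0.592 -3.52
v 2.41 -1.095 -3.031
v 1.745 0.803 -3.445
v 1.197 0.3 -2.956
v 3.523 -0.16 -2.444
v 2.975 -0.663 -1.955
v 2.31 1.235 -2.369
v 1.762 0.732 -1.88
v 0.168 -4.712 0.777
v 0.429 -4.501 0.243
v 0.652 -3.068 1.663
v -0.038 -4.384 0.28
v -0.383 -4.459 0.608
v -0.406 -4.683 1.035
v -0.092 -4.924 1.31
v 0.375 -5.041 1.273
v 0.72 -4.965 0.945
v 0.742 -4.742 0.519
v 2.946 1.489 -0.584
v 3.875 0.907 -1.042
v 2.085 -0.187 -0.198
v 3.014 -0.769 -0.656
v 3.132 -0.173 0.365
v 3.663 0.862 0.127
v 2.297 -0.142 -1.367
v 2.828 0.893 -1.605
v 3.473 -0.102 -1.526
v 3.989 -0.121 -0.456
v 1.971 0.841 -0.784
v 2.487 0.822 0.286
v 3.486 1.345 -0.846
v 2.474 -0.625 -0.394
v 2.543 -0.275 0.207
v 3.089 -0.617 -0.063
v 3.362 1.319 -0.16
v 3.907 0.977 -0.429
v 3.471 0.342 0.398
v 2.053 -0.257 -0.811
v 2.598 -0.599 -1.08
v 2.871 1.337 -1.177
v 3.417 0.995 -1.447
v 2.489 0.378 -1.638
v 3.796 0.41 -1.4
v 3.29 -0.575 -1.174
v 2.868 -0.207 -1.591
v 3.181 0.402 -1.731
v 4.099 0.399 -0.771
v 3.593 -0.586 -0.545
v 3.663 -0.236 0.055
v 3.975 0.373 -0.085
v 3.863 -0.194 -1.056
v 2.367 1.306 -0.695
v 1.861 0.321 -0.469
v 1.985 0.347 -1.155
v 2.297 0.956 -1.295
v 2.67 1.295 -0.066
v 2.164 0.31 0.16
v 2.779 0.318 0.491
v 3.092 0.927 0.351
v 2.097 0.914 -0.184
v 3.5 -2.063 -1.309
v 4.19 -2.182 -0.883
v 3.73 -1.417 0.076
v 3.04 -1.297 -0.351
v 4.266 -1.922 -1.053
v 3.806 -1.157 -0.095
v 4.226 -1.684 -1.263
v 3.766 -0.919 -0.305
v 4.075 -1.503 -1.48
v 3.615 -0.738 -0.521
v 3.836 -1.408 -1.671
v 3.376 -0.643 -0.712
v 3.547 -1.412 -1.806
v 3.087 -0.647 -0.848
v 3.25 -1.515 -1.866
v 2.79 -0.75 -0.908
v 2.991 -1.702 -1.842
v 2.531 -0.937 -0.883
v 2.81 -1.943 -1.736
v 2.35 -1.178 -0.777
v 2.734 -2.203 -1.565
v 2.274 -1.438 -0.607
v 2.774 -2.441 -1.355
v 2.314 -1.676 -0.397
v 2.925 -2.622 -1.139
v 2.465 -1.857 -0.18
v 3.164 -2.717 -0.948
v 2.704 -1.952 0.011
v 3.453 -2.713 -0.812
v 2.993 -1.948 0.146
v 3.75 -2.61 -0.752
v 3.29 -1.845 0.206
v 4.009 -2.423 -0.777
v 3.549 -1.658 0.182
v 1.867 -0.566 1.024
v 2.246 -1.049 0.422
v 2.353 -1.877 1.154
v 1.973 -1.394 1.756
v 2.579 -0.831 0.621
v 2.686 -1.658 1.353
v 2.721 -0.541 0.928
v 2.828 -1.368 1.66
v 2.634 -0.258 1.26
v 2.741 -1.086 1.992
v 2.341 -0.058 1.53
v 2.448 -0.885 2.262
v 1.922 0.006 1.663
v 2.028 -0.821 2.395
v 1.487 -0.083 1.626
v 1.594 -0.911 2.358
v 1.154 -0.302 1.427
v 1.261 -1.129 2.159
v 1.012 -0.592 1.12
v 1.119 -1.419 1.852
v 1.099 -0.874 0.788
v 1.206 -1.702 1.52
v 1.392 -1.075 0.518
v 1.499 -1.902 1.25
v 1.812 -1.139 0.385
v 1.918 -1.966 1.117
f 2 4 1
f 5 2 1
f 1 4 3
f 3 5 1
f 2 8 4
f 6 2 5
f 6 8 2
f 4 8 3
f 7 5 3
f 3 8 7
f 7 6 5
f 8 6 7
f 10 9 12
f 10 12 11
f 12 9 13
f 12 13 11
f 13 9 14
f 13 14 11
f 14 9 15
f 14 15 11
f 15 9 16
f 15 16 11
f 16 9 17
f 16 17 11
f 17 9 18
f 17 18 11
f 18 9 10
f 18 10 11
f 19 56 35
f 56 30 59
f 35 59 24
f 56 59 35
f 19 35 31
f 35 24 36
f 31 36 20
f 35 36 31
f 19 31 40
f 31 20 41
f 40 41 26
f 31 41 40
f 19 40 52
f 40 26 55
f 52 55 29
f 40 55 52
f 19 52 56
f 52 29 60
f 56 60 30
f 52 60 56
f 20 36 47
f 36 24 50
f 47 50 28
f 36 50 47
f 24 59 37
f 59 30 58
f 37 58 23
f 59 58 37
f 30 60 57
f 60 29 53
f 57 53 21
f 60 53 57
f 29 55 54
f 55 26 42
f 54 42 25
f 55 42 54
f 26 41 46
f 41 20 43
f 46 43 27
f 41 43 46
f 22 48 34
f 48 28 49
f 34 49 23
f 48 49 34
f 22 34 32
f 34 23 33
f 32 33 21
f 34 33 32
f 22 32 39
f 32 21 38
f 39 38 25
f 32 38 39
f 22 39 44
f 39 25 45
f 44 45 27
f 39 45 44
f 22 44 48
f 44 27 51
f 48 51 28
f 44 51 48
f 23 49 37
f 49 28 50
f 37 50 24
f 49 50 37
f 21 33 57
f 33 23 58
f 57 58 30
f 33 58 57
f 25 38 54
f 38 21 53
f 54 53 29
f 38 53 54
f 27 45 46
f 45 25 42
f 46 42 26
f 45 42 46
f 28 51 47
f 51 27 43
f 47 43 20
f 51 43 47
f 62 61 65
f 62 65 63
f 63 65 66
f 63 66 64
f 65 61 67
f 65 67 66
f 66 67 68
f 66 68 64
f 67 61 69
f 67 69 68
f 68 69 70
f 68 70 64
f 69 61 71
f 69 71 70
f 70 71 72
f 70 72 64
f 71 61 73
f 71 73 72
f 72 73 74
f 72 74 64
f 73 61 75
f 73 75 74
f 74 75 76
f 74 76 64
f 75 61 77
f 75 77 76
f 76 77 78
f 76 78 64
f 77 61 79
f 77 79 78
f 78 79 80
f 78 80 64
f 79 61 81
f 79 81 80
f 80 81 82
f 80 82 64
f 81 61 83
f 81 83 82
f 82 83 84
f 82 84 64
f 83 61 85
f 83 85 84
f 84 85 86
f 84 86 64
f 85 61 87
f 85 87 86
f 86 87 88
f 86 88 64
f 87 61 89
f 87 89 88
f 88 89 90
f 88 90 64
f 89 61 91
f 89 91 90
f 90 91 92
f 90 92 64
f 91 61 93
f 91 93 92
f 92 93 94
f 92 94 64
f 93 61 62
f 93 62 94
f 94 62 63
f 94 63 64
f 96 95 99
f 96 99 97
f 97 99 100
f 97 100 98
f 99 95 101
f 99 101 100
f 100 101 102
f 100 102 98
f 101 95 103
f 101 103 102
f 102 103 104
f 102 104 98
f 103 95 105
f 103 105 104
f 104 105 106
f 104 106 98
f 105 95 107
f 105 107 106
f 106 107 108
f 106 108 98
f 107 95 109
f 107 109 108
f 108 109 110
f 108 110 98
f 109 95 111
f 109 111 110
f 110 111 112
f 110 112 98
f 111 95 113
f 111 113 112
f 112 113 114
f 112 114 98
f 113 95 115
f 113 115 114
f 114 115 116
f 114 116 98
f 115 95 117
f 115 117 116
f 116 117 118
f 116 118 98
f 117 95 119
f 117 119 118
f 118 119 120
f 118 120 98
f 119 95 96
f 119 96 120
f 120 96 97
f 120 97 98



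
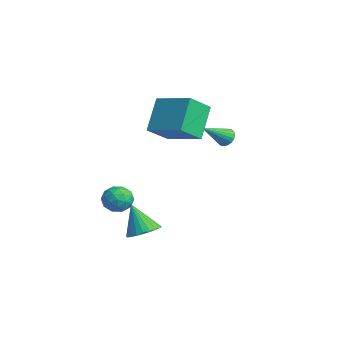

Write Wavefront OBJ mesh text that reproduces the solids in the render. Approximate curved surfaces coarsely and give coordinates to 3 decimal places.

v -2.047 2.784 0.48
v -1.559 2.659 0.193
v -1.813 1.356 1.5
v -1.475 2.81 0.385
v -1.505 2.955 0.596
v -1.642 3.067 0.784
v -1.859 3.123 0.912
v -2.114 3.111 0.954
v -2.355 3.035 0.903
v -2.535 2.909 0.767
v -2.618 2.758 0.575
v -2.589 2.613 0.364
v -2.452 2.501 0.176
v -2.234 2.445 0.049
v -1.98 2.456 0.006
v -1.739 2.533 0.058
v -3.457 0.759 2.381
v -3.131 -0.491 3.343
v -1.589 1.696 2.965
v -1.262 0.446 3.926
v -2.478 -0.206 0.794
v -2.151 -1.456 1.755
v -0.609 0.731 1.377
v -0.283 -0.519 2.339
v -3.854 -2.282 -2.76
v -3.401 -1.739 -3.253
v -3.159 -3.361 -3.307
v -2.706 -2.818 -3.8
v -2.584 -2.828 -2.947
v -3.014 -2.162 -2.608
v -3.546 -2.938 -3.952
v -3.976 -2.272 -3.613
v -3.21 -2.145 -3.99
v -2.616 -2.077 -3.369
v -3.944 -3.023 -3.191
v -3.35 -2.955 -2.57
v -3.689 -1.916 -2.958
v -2.871 -3.184 -3.602
v -2.8 -3.19 -3.1
v -2.533 -2.871 -3.39
v -3.461 -2.164 -2.579
v -3.195 -1.845 -2.869
v -2.715 -2.485 -2.689
v -3.365 -3.255 -3.691
v -3.099 -2.936 -3.981
v -4.027 -2.229 -3.17
v -3.76 -1.91 -3.46
v -3.845 -2.615 -3.871
v -3.31 -1.835 -3.681
v -2.901 -2.469 -4.003
v -3.395 -2.54 -4.092
v -3.648 -2.148 -3.893
v -2.961 -1.795 -3.316
v -2.552 -2.429 -3.638
v -2.481 -2.435 -3.136
v -2.733 -2.044 -2.937
v -2.849 -2.034 -3.749
v -4.008 -2.671 -2.922
v -3.599 -3.305 -3.244
v -3.827 -3.056 -3.623
v -4.079 -2.665 -3.424
v -3.659 -2.631 -2.557
v -3.25 -3.265 -2.879
v -2.912 -2.952 -2.667
v -3.165 -2.56 -2.468
v -3.711 -3.066 -2.811
v 2.712 -3.787 -2.365
v 3.49 -3.808 -1.976
v 1.948 -4.093 -0.855
v 3.411 -3.479 -1.949
v 3.226 -3.197 -1.985
v 2.963 -3.004 -2.08
v 2.661 -2.931 -2.217
v 2.368 -2.988 -2.378
v 2.126 -3.167 -2.536
v 1.974 -3.44 -2.668
v 1.934 -3.766 -2.754
v 2.013 -4.095 -2.781
v 2.198 -4.377 -2.745
v 2.461 -4.57 -2.651
v 2.763 -4.643 -2.513
v 3.057 -4.586 -2.353
v 3.298 -4.407 -2.194
v 3.45 -4.134 -2.062
f 2 1 4
f 2 4 3
f 4 1 5
f 4 5 3
f 5 1 6
f 5 6 3
f 6 1 7
f 6 7 3
f 7 1 8
f 7 8 3
f 8 1 9
f 8 9 3
f 9 1 10
f 9 10 3
f 10 1 11
f 10 11 3
f 11 1 12
f 11 12 3
f 12 1 13
f 12 13 3
f 13 1 14
f 13 14 3
f 14 1 15
f 14 15 3
f 15 1 16
f 15 16 3
f 16 1 2
f 16 2 3
f 18 20 17
f 21 18 17
f 17 20 19
f 19 21 17
f 18 24 20
f 22 18 21
f 22 24 18
f 20 24 19
f 23 21 19
f 19 24 23
f 23 22 21
f 24 22 23
f 25 62 41
f 62 36 65
f 41 65 30
f 62 65 41
f 25 41 37
f 41 30 42
f 37 42 26
f 41 42 37
f 25 37 46
f 37 26 47
f 46 47 32
f 37 47 46
f 25 46 58
f 46 32 61
f 58 61 35
f 46 61 58
f 25 58 62
f 58 35 66
f 62 66 36
f 58 66 62
f 26 42 53
f 42 30 56
f 53 56 34
f 42 56 53
f 30 65 43
f 65 36 64
f 43 64 29
f 65 64 43
f 36 66 63
f 66 35 59
f 63 59 27
f 66 59 63
f 35 61 60
f 61 32 48
f 60 48 31
f 61 48 60
f 32 47 52
f 47 26 49
f 52 49 33
f 47 49 52
f 28 54 40
f 54 34 55
f 40 55 29
f 54 55 40
f 28 40 38
f 40 29 39
f 38 39 27
f 40 39 38
f 28 38 45
f 38 27 44
f 45 44 31
f 38 44 45
f 28 45 50
f 45 31 51
f 50 51 33
f 45 51 50
f 28 50 54
f 50 33 57
f 54 57 34
f 50 57 54
f 29 55 43
f 55 34 56
f 43 56 30
f 55 56 43
f 27 39 63
f 39 29 64
f 63 64 36
f 39 64 63
f 31 44 60
f 44 27 59
f 60 59 35
f 44 59 60
f 33 51 52
f 51 31 48
f 52 48 32
f 51 48 52
f 34 57 53
f 57 33 49
f 53 49 26
f 57 49 53
f 68 67 70
f 68 70 69
f 70 67 71
f 70 71 69
f 71 67 72
f 71 72 69
f 72 67 73
f 72 73 69
f 73 67 74
f 73 74 69
f 74 67 75
f 74 75 69
f 75 67 76
f 75 76 69
f 76 67 77
f 76 77 69
f 77 67 78
f 77 78 69
f 78 67 79
f 78 79 69
f 79 67 80
f 79 80 69
f 80 67 81
f 80 81 69
f 81 67 82
f 81 82 69
f 82 67 83
f 82 83 69
f 83 67 84
f 83 84 69
f 84 67 68
f 84 68 69



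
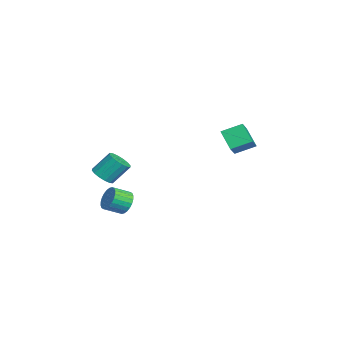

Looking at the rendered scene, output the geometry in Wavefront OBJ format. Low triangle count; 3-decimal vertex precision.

v -1.171 3.725 1.809
v -2.117 3.179 2.923
v -1.241 5.075 2.411
v -2.187 4.529 3.525
v 0.147 3.371 2.755
v -0.799 2.825 3.869
v 0.077 4.721 3.357
v -0.869 4.175 4.471
v 3.7 -3.001 -0.097
v 4.102 -3.262 -0.811
v 4.401 -4.319 -0.258
v 4 -4.059 0.457
v 4.351 -3.107 -0.649
v 4.65 -4.164 -0.096
v 4.501 -2.935 -0.403
v 4.8 -3.992 0.15
v 4.53 -2.774 -0.11
v 4.829 -3.831 0.443
v 4.432 -2.647 0.185
v 4.731 -3.704 0.738
v 4.223 -2.575 0.437
v 4.522 -3.632 0.99
v 3.934 -2.567 0.608
v 4.233 -3.624 1.161
v 3.61 -2.625 0.671
v 3.909 -3.682 1.225
v 3.299 -2.741 0.618
v 3.598 -3.798 1.171
v 3.05 -2.896 0.456
v 3.349 -3.953 1.009
v 2.9 -3.068 0.21
v 3.199 -4.125 0.763
v 2.871 -3.229 -0.083
v 3.17 -4.286 0.47
v 2.969 -3.356 -0.378
v 3.268 -4.413 0.175
v 3.178 -3.428 -0.63
v 3.477 -4.485 -0.077
v 3.467 -3.436 -0.801
v 3.766 -4.493 -0.248
v 3.791 -3.378 -0.865
v 4.09 -4.435 -0.311
v 2.088 -4.379 1.44
v 2.603 -4.849 1.89
v 2.468 -3.791 3.15
v 1.952 -3.321 2.7
v 2.857 -4.571 1.684
v 2.722 -3.513 2.943
v 2.906 -4.241 1.413
v 2.77 -3.183 2.672
v 2.735 -3.949 1.148
v 2.599 -2.891 2.408
v 2.39 -3.771 0.963
v 2.255 -2.714 2.222
v 1.965 -3.757 0.905
v 1.829 -2.699 2.164
v 1.572 -3.909 0.99
v 1.437 -2.851 2.25
v 1.318 -4.187 1.197
v 1.183 -3.129 2.456
v 1.27 -4.517 1.468
v 1.134 -3.459 2.727
v 1.441 -4.809 1.732
v 1.305 -3.751 2.992
v 1.785 -4.986 1.918
v 1.65 -3.929 3.177
v 2.211 -5.001 1.976
v 2.075 -3.943 3.235
f 2 4 1
f 5 2 1
f 1 4 3
f 3 5 1
f 2 8 4
f 6 2 5
f 6 8 2
f 4 8 3
f 7 5 3
f 3 8 7
f 7 6 5
f 8 6 7
f 10 9 13
f 10 13 11
f 11 13 14
f 11 14 12
f 13 9 15
f 13 15 14
f 14 15 16
f 14 16 12
f 15 9 17
f 15 17 16
f 16 17 18
f 16 18 12
f 17 9 19
f 17 19 18
f 18 19 20
f 18 20 12
f 19 9 21
f 19 21 20
f 20 21 22
f 20 22 12
f 21 9 23
f 21 23 22
f 22 23 24
f 22 24 12
f 23 9 25
f 23 25 24
f 24 25 26
f 24 26 12
f 25 9 27
f 25 27 26
f 26 27 28
f 26 28 12
f 27 9 29
f 27 29 28
f 28 29 30
f 28 30 12
f 29 9 31
f 29 31 30
f 30 31 32
f 30 32 12
f 31 9 33
f 31 33 32
f 32 33 34
f 32 34 12
f 33 9 35
f 33 35 34
f 34 35 36
f 34 36 12
f 35 9 37
f 35 37 36
f 36 37 38
f 36 38 12
f 37 9 39
f 37 39 38
f 38 39 40
f 38 40 12
f 39 9 41
f 39 41 40
f 40 41 42
f 40 42 12
f 41 9 10
f 41 10 42
f 42 10 11
f 42 11 12
f 44 43 47
f 44 47 45
f 45 47 48
f 45 48 46
f 47 43 49
f 47 49 48
f 48 49 50
f 48 50 46
f 49 43 51
f 49 51 50
f 50 51 52
f 50 52 46
f 51 43 53
f 51 53 52
f 52 53 54
f 52 54 46
f 53 43 55
f 53 55 54
f 54 55 56
f 54 56 46
f 55 43 57
f 55 57 56
f 56 57 58
f 56 58 46
f 57 43 59
f 57 59 58
f 58 59 60
f 58 60 46
f 59 43 61
f 59 61 60
f 60 61 62
f 60 62 46
f 61 43 63
f 61 63 62
f 62 63 64
f 62 64 46
f 63 43 65
f 63 65 64
f 64 65 66
f 64 66 46
f 65 43 67
f 65 67 66
f 66 67 68
f 66 68 46
f 67 43 44
f 67 44 68
f 68 44 45
f 68 45 46



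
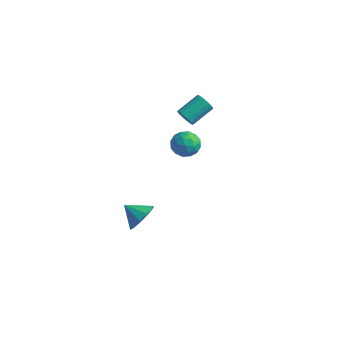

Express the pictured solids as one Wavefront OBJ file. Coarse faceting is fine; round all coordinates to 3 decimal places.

v -2.566 -3.023 -3.877
v -2.077 -3.206 -3.169
v -3.514 -3.177 -3.263
v -2.169 -2.67 -3.176
v -2.412 -2.269 -3.451
v -2.715 -2.156 -3.889
v -2.96 -2.374 -4.323
v -3.055 -2.841 -4.586
v -2.963 -3.377 -4.578
v -2.72 -3.778 -4.303
v -2.418 -3.89 -3.865
v -2.172 -3.672 -3.432
v -1.839 -0.471 2.345
v -1.528 -0.354 1.919
v -1.151 0.789 2.509
v -1.461 0.671 2.935
v -1.724 -0.259 1.862
v -1.347 0.883 2.452
v -1.939 -0.202 1.888
v -1.562 0.941 2.478
v -2.137 -0.191 1.993
v -1.76 0.952 2.583
v -2.284 -0.228 2.159
v -1.906 0.914 2.749
v -2.353 -0.308 2.358
v -1.976 0.835 2.948
v -2.334 -0.415 2.554
v -1.956 0.727 3.144
v -2.228 -0.533 2.714
v -1.851 0.61 3.304
v -2.056 -0.64 2.81
v -1.679 0.503 3.4
v -1.846 -0.717 2.826
v -1.469 0.425 3.416
v -1.634 -0.752 2.758
v -1.257 0.39 3.348
v -1.458 -0.739 2.62
v -1.081 0.404 3.21
v -1.348 -0.679 2.433
v -0.971 0.463 3.024
v -1.323 -0.583 2.232
v -0.945 0.559 2.822
v -1.386 -0.468 2.05
v -1.009 0.674 2.64
v -0.466 -1.751 2.009
v -0.033 -1.84 2.624
v -0.987 -2.84 2.216
v -0.554 -2.929 2.831
v -1.101 -2.406 2.826
v -0.779 -1.733 2.698
v -0.241 -2.947 2.142
v 0.081 -2.274 2.014
v 0.106 -2.58 2.706
v -0.426 -2.245 3.129
v -0.594 -2.435 1.711
v -1.126 -2.1 2.134
v -0.204 -1.7 2.298
v -0.816 -2.98 2.542
v -1.137 -2.672 2.539
v -0.883 -2.725 2.9
v -0.642 -1.637 2.341
v -0.388 -1.689 2.703
v -1.016 -2.022 2.822
v -0.632 -2.991 2.137
v -0.378 -3.043 2.499
v -0.137 -1.955 1.94
v 0.117 -2.008 2.301
v -0.004 -2.658 2.018
v 0.132 -2.187 2.708
v -0.174 -2.827 2.83
v 0.01 -2.838 2.425
v 0.199 -2.442 2.35
v -0.18 -1.99 2.956
v -0.487 -2.631 3.078
v -0.808 -2.323 3.075
v -0.619 -1.927 3
v -0.099 -2.425 3.005
v -0.533 -2.049 1.762
v -0.84 -2.69 1.884
v -0.401 -2.753 1.84
v -0.212 -2.357 1.765
v -0.846 -1.853 2.01
v -1.152 -2.493 2.132
v -1.219 -2.238 2.49
v -1.03 -1.842 2.415
v -0.921 -2.255 1.835
f 2 1 4
f 2 4 3
f 4 1 5
f 4 5 3
f 5 1 6
f 5 6 3
f 6 1 7
f 6 7 3
f 7 1 8
f 7 8 3
f 8 1 9
f 8 9 3
f 9 1 10
f 9 10 3
f 10 1 11
f 10 11 3
f 11 1 12
f 11 12 3
f 12 1 2
f 12 2 3
f 14 13 17
f 14 17 15
f 15 17 18
f 15 18 16
f 17 13 19
f 17 19 18
f 18 19 20
f 18 20 16
f 19 13 21
f 19 21 20
f 20 21 22
f 20 22 16
f 21 13 23
f 21 23 22
f 22 23 24
f 22 24 16
f 23 13 25
f 23 25 24
f 24 25 26
f 24 26 16
f 25 13 27
f 25 27 26
f 26 27 28
f 26 28 16
f 27 13 29
f 27 29 28
f 28 29 30
f 28 30 16
f 29 13 31
f 29 31 30
f 30 31 32
f 30 32 16
f 31 13 33
f 31 33 32
f 32 33 34
f 32 34 16
f 33 13 35
f 33 35 34
f 34 35 36
f 34 36 16
f 35 13 37
f 35 37 36
f 36 37 38
f 36 38 16
f 37 13 39
f 37 39 38
f 38 39 40
f 38 40 16
f 39 13 41
f 39 41 40
f 40 41 42
f 40 42 16
f 41 13 43
f 41 43 42
f 42 43 44
f 42 44 16
f 43 13 14
f 43 14 44
f 44 14 15
f 44 15 16
f 45 82 61
f 82 56 85
f 61 85 50
f 82 85 61
f 45 61 57
f 61 50 62
f 57 62 46
f 61 62 57
f 45 57 66
f 57 46 67
f 66 67 52
f 57 67 66
f 45 66 78
f 66 52 81
f 78 81 55
f 66 81 78
f 45 78 82
f 78 55 86
f 82 86 56
f 78 86 82
f 46 62 73
f 62 50 76
f 73 76 54
f 62 76 73
f 50 85 63
f 85 56 84
f 63 84 49
f 85 84 63
f 56 86 83
f 86 55 79
f 83 79 47
f 86 79 83
f 55 81 80
f 81 52 68
f 80 68 51
f 81 68 80
f 52 67 72
f 67 46 69
f 72 69 53
f 67 69 72
f 48 74 60
f 74 54 75
f 60 75 49
f 74 75 60
f 48 60 58
f 60 49 59
f 58 59 47
f 60 59 58
f 48 58 65
f 58 47 64
f 65 64 51
f 58 64 65
f 48 65 70
f 65 51 71
f 70 71 53
f 65 71 70
f 48 70 74
f 70 53 77
f 74 77 54
f 70 77 74
f 49 75 63
f 75 54 76
f 63 76 50
f 75 76 63
f 47 59 83
f 59 49 84
f 83 84 56
f 59 84 83
f 51 64 80
f 64 47 79
f 80 79 55
f 64 79 80
f 53 71 72
f 71 51 68
f 72 68 52
f 71 68 72
f 54 77 73
f 77 53 69
f 73 69 46
f 77 69 73



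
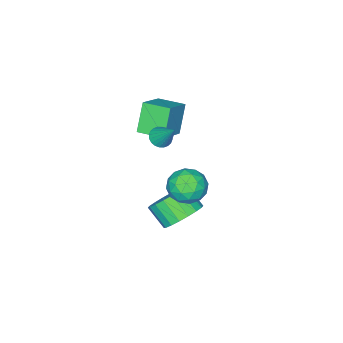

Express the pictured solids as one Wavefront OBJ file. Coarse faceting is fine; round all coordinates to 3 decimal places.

v -1.771 0.046 2.094
v -1.249 0.18 1.908
v -1.589 1.074 3.346
v -1.373 0.331 1.802
v -1.558 0.439 1.74
v -1.775 0.487 1.733
v -1.991 0.468 1.78
v -2.174 0.385 1.875
v -2.296 0.25 2.003
v -2.338 0.084 2.145
v -2.293 -0.087 2.28
v -2.169 -0.239 2.386
v -1.985 -0.347 2.447
v -1.768 -0.395 2.455
v -1.551 -0.375 2.408
v -1.368 -0.292 2.313
v -1.247 -0.157 2.184
v -1.205 0.009 2.042
v -3.226 -1.868 0.671
v -3.989 -2.207 2.106
v -3.646 -0.557 0.757
v -4.409 -0.895 2.192
v -1.791 -1.465 1.528
v -2.554 -1.803 2.963
v -2.211 -0.153 1.614
v -2.974 -0.492 3.049
v -1.581 2.459 0.473
v -0.968 2.504 -0.314
v -2.252 1.116 -0.126
v -1.639 1.161 -0.913
v -1.275 0.947 -0.008
v -0.86 1.777 0.362
v -2.36 1.843 -0.802
v -1.945 2.673 -0.432
v -1.45 2.123 -1.102
v -0.779 1.569 -0.612
v -2.441 2.051 0.172
v -1.77 1.497 0.662
v -1.216 2.599 0.132
v -2.004 1.021 -0.572
v -1.79 0.895 -0.04
v -1.43 0.921 -0.503
v -1.152 2.172 0.529
v -0.792 2.198 0.067
v -0.972 1.283 0.247
v -2.428 1.422 -0.507
v -2.068 1.448 -0.969
v -1.79 2.699 0.063
v -1.43 2.725 -0.4
v -2.248 2.337 -0.687
v -1.138 2.402 -0.794
v -1.533 1.613 -1.146
v -1.957 2.014 -1.081
v -1.713 2.501 -0.863
v -0.744 2.076 -0.506
v -1.138 1.287 -0.858
v -0.924 1.161 -0.326
v -0.68 1.649 -0.108
v -1.027 1.853 -0.969
v -2.082 2.333 0.418
v -2.476 1.544 0.066
v -2.54 1.971 -0.332
v -2.296 2.459 -0.114
v -1.687 2.007 0.706
v -2.082 1.218 0.354
v -1.507 1.119 0.423
v -1.263 1.606 0.641
v -2.193 1.767 0.529
v -2.206 1.048 -3.449
v -1.822 1.697 -2.675
v -1.83 0.681 -1.818
v -2.214 0.032 -2.591
v -2.298 1.742 -2.626
v -2.306 0.726 -1.769
v -2.756 1.65 -2.74
v -2.764 0.633 -1.883
v -3.105 1.438 -2.994
v -3.113 0.422 -2.137
v -3.276 1.149 -3.339
v -3.284 0.133 -2.481
v -3.235 0.841 -3.704
v -3.242 -0.176 -2.847
v -2.99 0.573 -4.02
v -2.998 -0.444 -3.162
v -2.59 0.399 -4.222
v -2.598 -0.617 -3.365
v -2.114 0.354 -4.271
v -2.122 -0.662 -3.414
v -1.656 0.447 -4.157
v -1.664 -0.57 -3.3
v -1.307 0.658 -3.903
v -1.315 -0.358 -3.046
v -1.136 0.947 -3.559
v -1.144 -0.069 -2.701
v -1.178 1.256 -3.193
v -1.185 0.239 -2.336
v -1.422 1.524 -2.878
v -1.43 0.507 -2.02
f 2 1 4
f 2 4 3
f 4 1 5
f 4 5 3
f 5 1 6
f 5 6 3
f 6 1 7
f 6 7 3
f 7 1 8
f 7 8 3
f 8 1 9
f 8 9 3
f 9 1 10
f 9 10 3
f 10 1 11
f 10 11 3
f 11 1 12
f 11 12 3
f 12 1 13
f 12 13 3
f 13 1 14
f 13 14 3
f 14 1 15
f 14 15 3
f 15 1 16
f 15 16 3
f 16 1 17
f 16 17 3
f 17 1 18
f 17 18 3
f 18 1 2
f 18 2 3
f 20 22 19
f 23 20 19
f 19 22 21
f 21 23 19
f 20 26 22
f 24 20 23
f 24 26 20
f 22 26 21
f 25 23 21
f 21 26 25
f 25 24 23
f 26 24 25
f 27 64 43
f 64 38 67
f 43 67 32
f 64 67 43
f 27 43 39
f 43 32 44
f 39 44 28
f 43 44 39
f 27 39 48
f 39 28 49
f 48 49 34
f 39 49 48
f 27 48 60
f 48 34 63
f 60 63 37
f 48 63 60
f 27 60 64
f 60 37 68
f 64 68 38
f 60 68 64
f 28 44 55
f 44 32 58
f 55 58 36
f 44 58 55
f 32 67 45
f 67 38 66
f 45 66 31
f 67 66 45
f 38 68 65
f 68 37 61
f 65 61 29
f 68 61 65
f 37 63 62
f 63 34 50
f 62 50 33
f 63 50 62
f 34 49 54
f 49 28 51
f 54 51 35
f 49 51 54
f 30 56 42
f 56 36 57
f 42 57 31
f 56 57 42
f 30 42 40
f 42 31 41
f 40 41 29
f 42 41 40
f 30 40 47
f 40 29 46
f 47 46 33
f 40 46 47
f 30 47 52
f 47 33 53
f 52 53 35
f 47 53 52
f 30 52 56
f 52 35 59
f 56 59 36
f 52 59 56
f 31 57 45
f 57 36 58
f 45 58 32
f 57 58 45
f 29 41 65
f 41 31 66
f 65 66 38
f 41 66 65
f 33 46 62
f 46 29 61
f 62 61 37
f 46 61 62
f 35 53 54
f 53 33 50
f 54 50 34
f 53 50 54
f 36 59 55
f 59 35 51
f 55 51 28
f 59 51 55
f 70 69 73
f 70 73 71
f 71 73 74
f 71 74 72
f 73 69 75
f 73 75 74
f 74 75 76
f 74 76 72
f 75 69 77
f 75 77 76
f 76 77 78
f 76 78 72
f 77 69 79
f 77 79 78
f 78 79 80
f 78 80 72
f 79 69 81
f 79 81 80
f 80 81 82
f 80 82 72
f 81 69 83
f 81 83 82
f 82 83 84
f 82 84 72
f 83 69 85
f 83 85 84
f 84 85 86
f 84 86 72
f 85 69 87
f 85 87 86
f 86 87 88
f 86 88 72
f 87 69 89
f 87 89 88
f 88 89 90
f 88 90 72
f 89 69 91
f 89 91 90
f 90 91 92
f 90 92 72
f 91 69 93
f 91 93 92
f 92 93 94
f 92 94 72
f 93 69 95
f 93 95 94
f 94 95 96
f 94 96 72
f 95 69 97
f 95 97 96
f 96 97 98
f 96 98 72
f 97 69 70
f 97 70 98
f 98 70 71
f 98 71 72

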